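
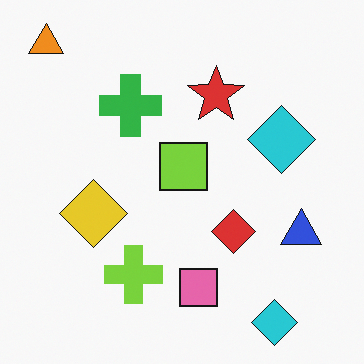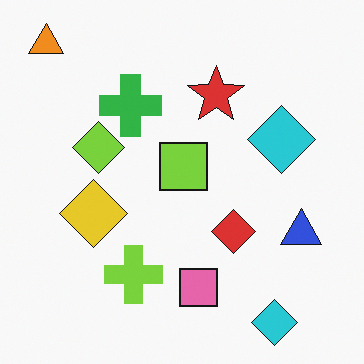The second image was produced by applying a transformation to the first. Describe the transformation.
It was overlaid with an additional lime diamond.

A lime diamond appears in the second image that is absent from the first.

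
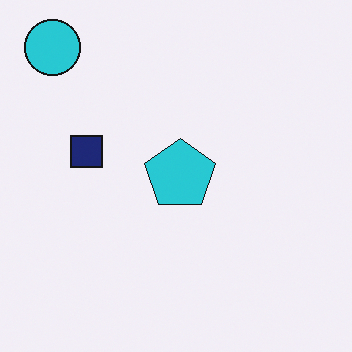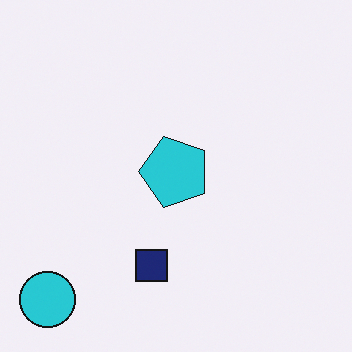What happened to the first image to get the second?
This is the original image rotated 90° counter-clockwise.

The cyan circle sits in the top-left of the first image and the bottom-left of the second — consistent with a whole-image 90° counter-clockwise rotation.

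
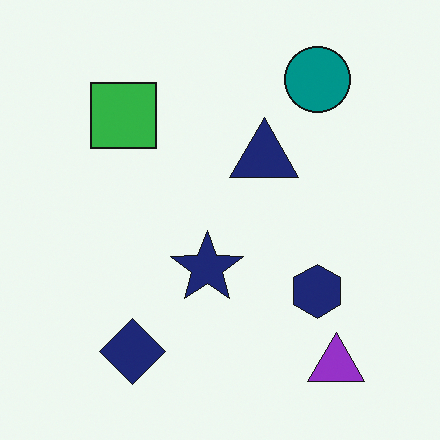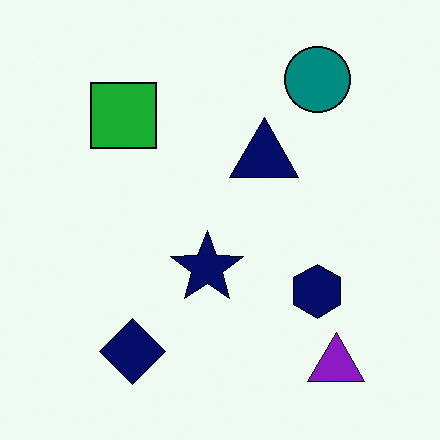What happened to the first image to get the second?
The image was given slightly increased contrast.

Tones are pushed away from mid-grey across the whole image — a global contrast change.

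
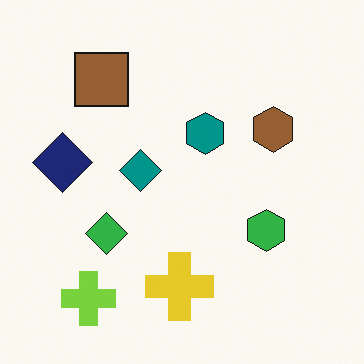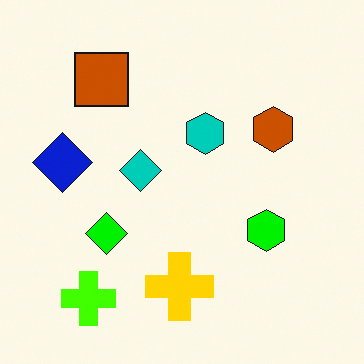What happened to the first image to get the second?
The transformation is: heavily oversaturated.

All colors are more vivid — a global saturation change.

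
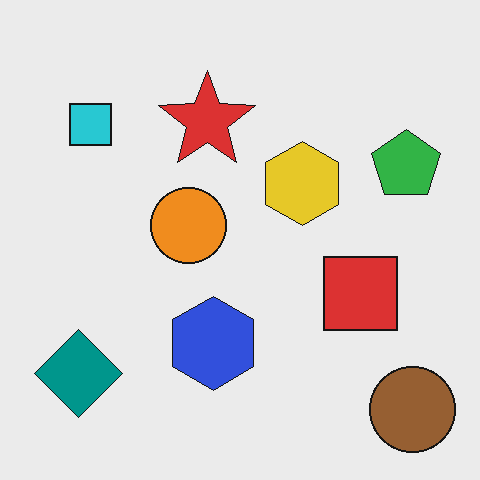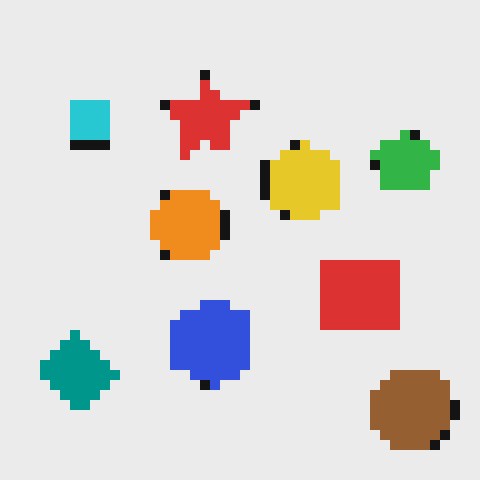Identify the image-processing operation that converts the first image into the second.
This is the original image coarsely pixelated.

Shapes are reduced to large square blocks; fine edges and outlines are lost — a downscale-then-upscale (mosaic) effect.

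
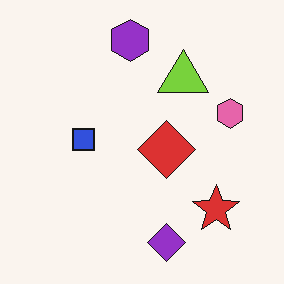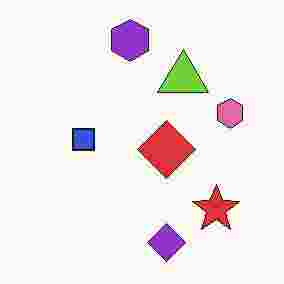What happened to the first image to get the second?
The image was degraded with heavy JPEG compression.

Blocky 8×8 compression artifacts appear around shape edges and the flat background shows ringing — characteristic JPEG degradation.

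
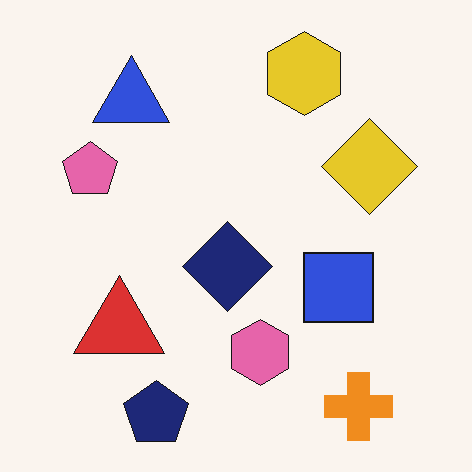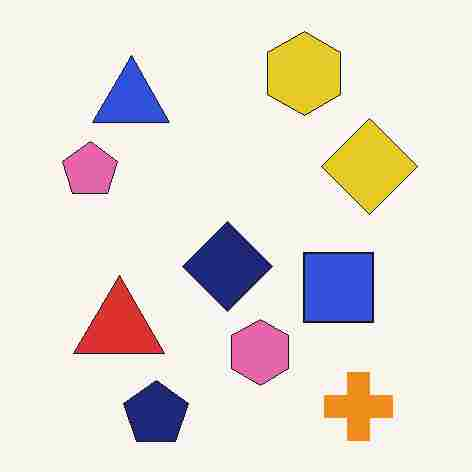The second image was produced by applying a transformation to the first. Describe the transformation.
This is the original image degraded with heavy JPEG compression.

Blocky 8×8 compression artifacts appear around shape edges and the flat background shows ringing — characteristic JPEG degradation.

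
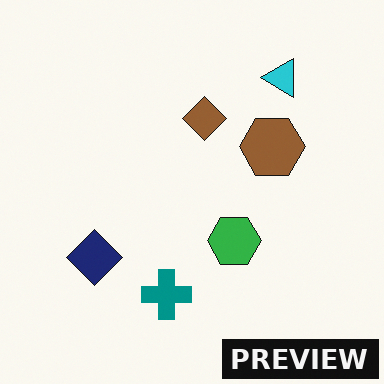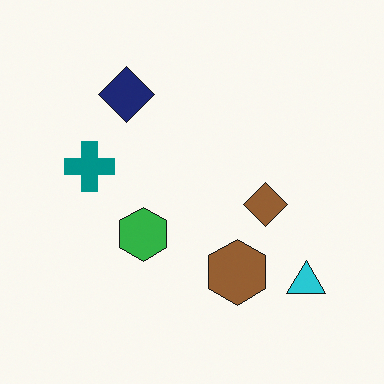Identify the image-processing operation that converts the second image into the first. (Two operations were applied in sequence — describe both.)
The first image is the second rotated 90° counter-clockwise, then watermarked with the text "PREVIEW" in the lower-right corner.

The cyan triangle sits in the bottom-right of the second image and the top-right of the first — consistent with a whole-image 90° counter-clockwise rotation. A dark label reading "PREVIEW" appears in the lower-right corner.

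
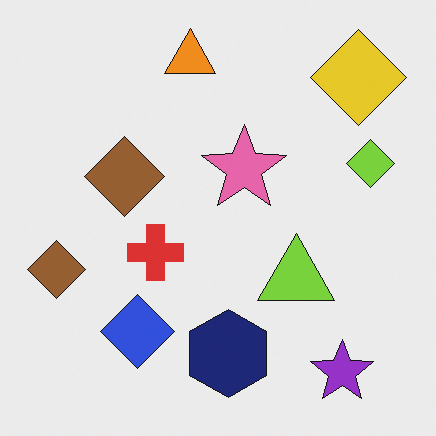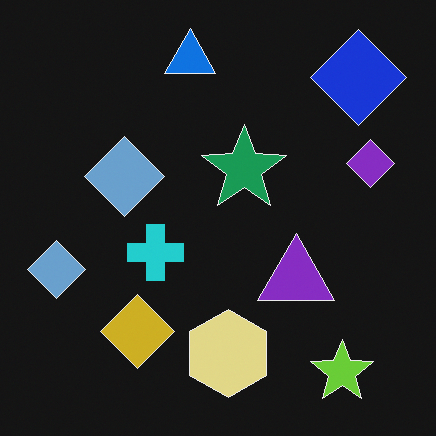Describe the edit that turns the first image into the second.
The transformation is: color-inverted (negative).

The light background has become dark and every shape's color is its complement — a photographic negative.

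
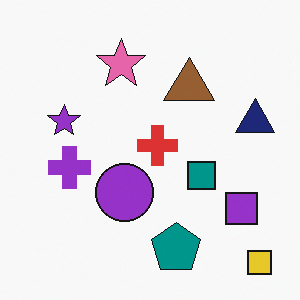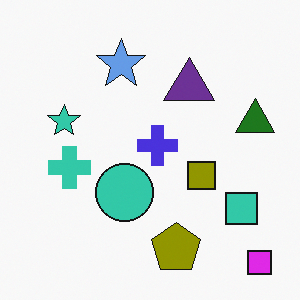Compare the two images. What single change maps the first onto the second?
The transformation is: hue-shifted through roughly half the color wheel.

Every shape's color has rotated by the same amount around the hue wheel — a uniform hue shift.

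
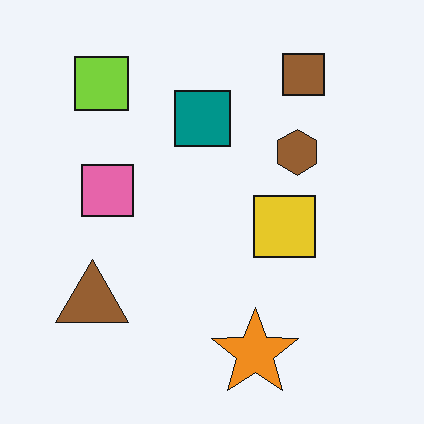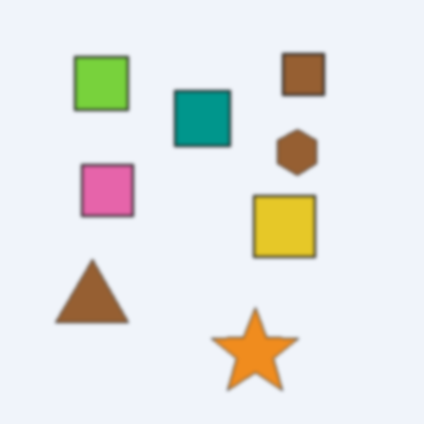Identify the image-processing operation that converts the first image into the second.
The image was lightly blurred.

Shape edges and outlines are uniformly softened across the whole image.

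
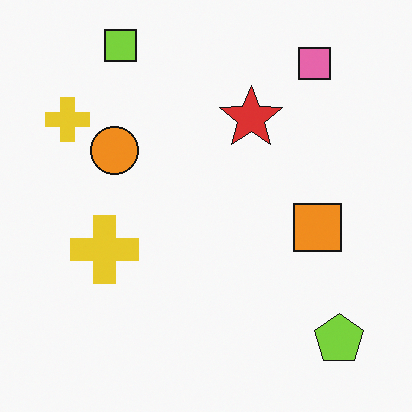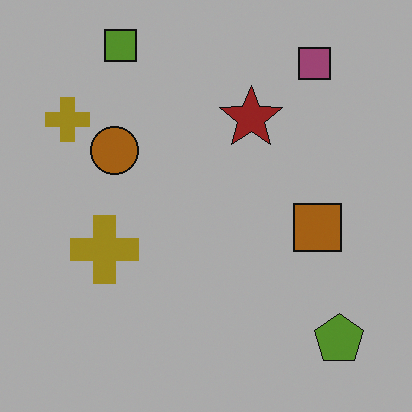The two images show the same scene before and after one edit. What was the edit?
The image was substantially darkened.

Every pixel — background and shapes alike — is uniformly darkened.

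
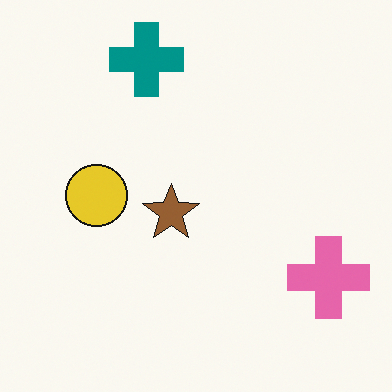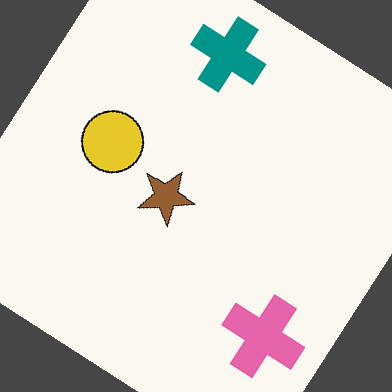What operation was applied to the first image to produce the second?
The image was rotated clockwise by a large amount — several tens of degrees.

Every shape is tilted by the same angle and the image corners show triangular fill wedges — a whole-image rotation by a non-right angle.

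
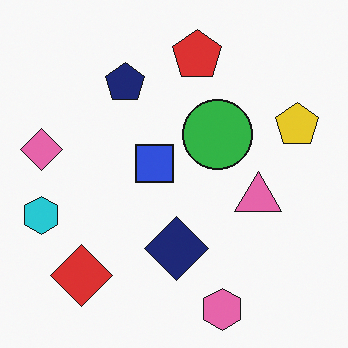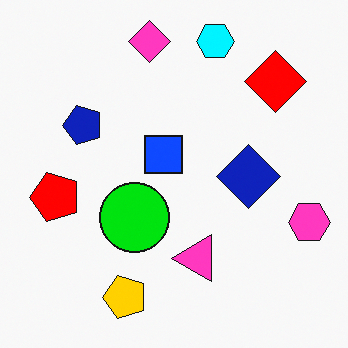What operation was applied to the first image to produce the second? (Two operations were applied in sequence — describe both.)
Transposed (reflected across the top-left ↔ bottom-right diagonal), then made much more vivid (saturation change).

Shapes have swapped their row and column positions — what was in the top-right is now in the bottom-left — a diagonal reflection. All colors are more vivid — a global saturation change.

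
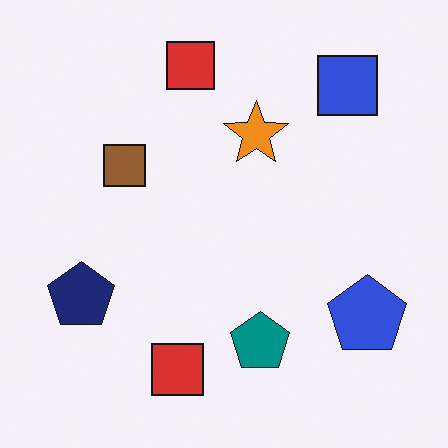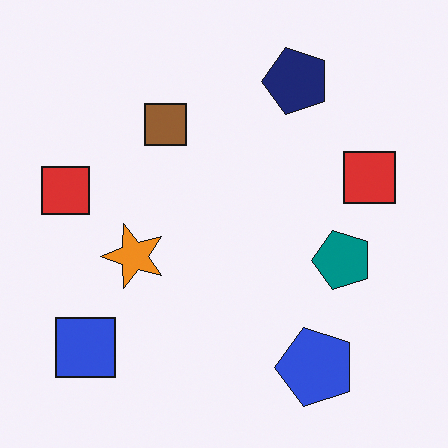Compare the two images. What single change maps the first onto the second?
The second image is the first transposed (reflected across the top-left ↔ bottom-right diagonal).

Shapes have swapped their row and column positions — what was in the top-right is now in the bottom-left — a diagonal reflection.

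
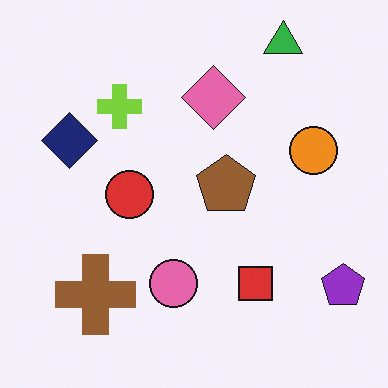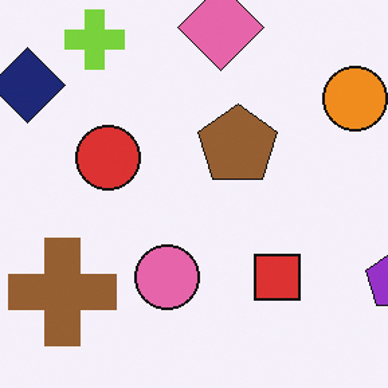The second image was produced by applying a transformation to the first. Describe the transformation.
The image was cropped slightly and scaled back up.

The visible shapes are larger and the field of view is narrower; shapes near the original edges may be partly or wholly outside the frame — a crop-and-rescale.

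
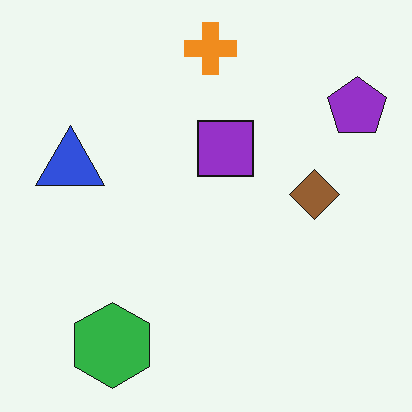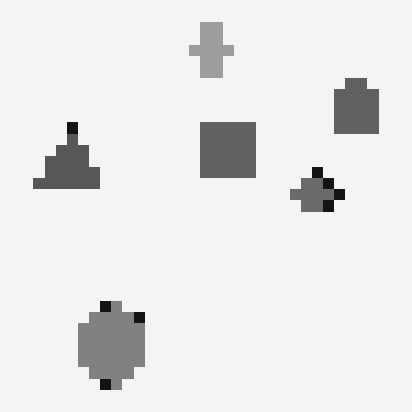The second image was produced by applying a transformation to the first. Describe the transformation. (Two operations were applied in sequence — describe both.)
This is the original image converted to grayscale, then heavily pixelated into large blocks.

All color is removed — every shape is now a shade of grey. Shapes are reduced to large square blocks; fine edges and outlines are lost — a downscale-then-upscale (mosaic) effect.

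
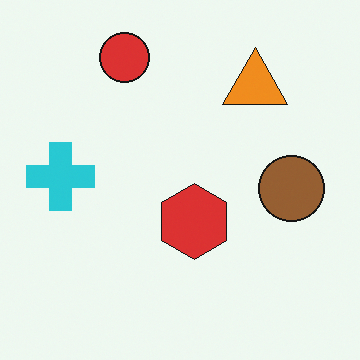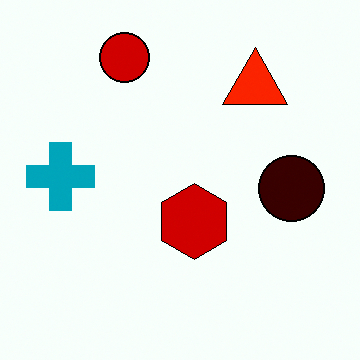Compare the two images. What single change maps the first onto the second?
The second image is the first given much higher contrast.

Tones are pushed away from mid-grey across the whole image — a global contrast change.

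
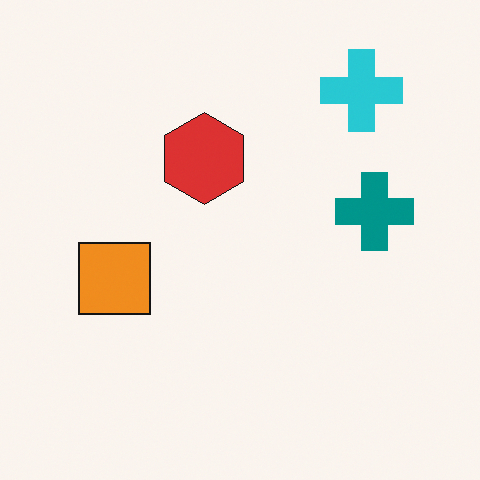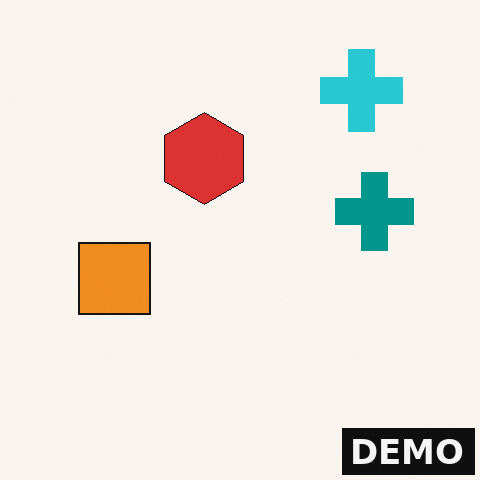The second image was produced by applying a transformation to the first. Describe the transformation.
The image was watermarked with the text "DEMO" in the lower-right corner.

A dark label reading "DEMO" appears in the lower-right corner.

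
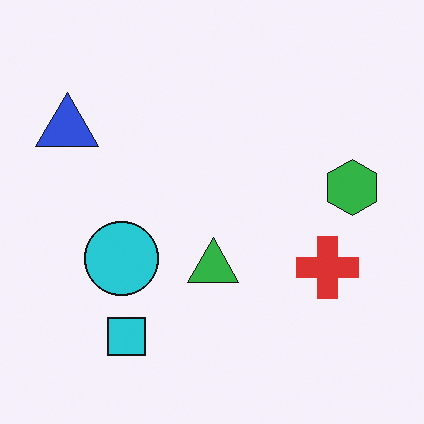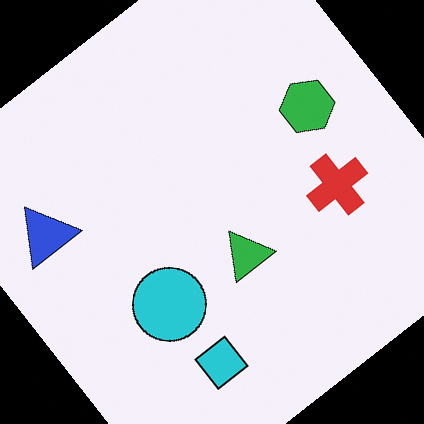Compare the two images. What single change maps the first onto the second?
Rotated counter-clockwise by a large amount — several tens of degrees.

Every shape is tilted by the same angle and the image corners show triangular fill wedges — a whole-image rotation by a non-right angle.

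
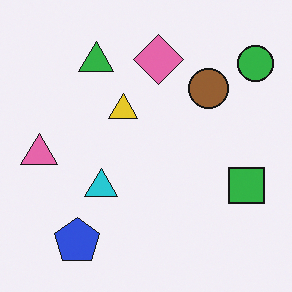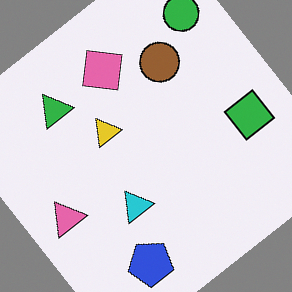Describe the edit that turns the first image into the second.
The second image is the first rotated counter-clockwise by a large amount — several tens of degrees.

Every shape is tilted by the same angle and the image corners show triangular fill wedges — a whole-image rotation by a non-right angle.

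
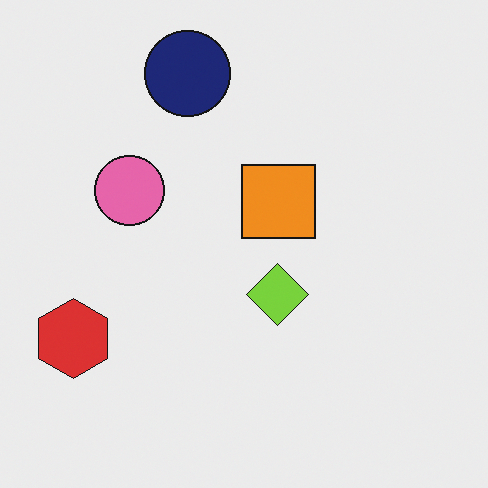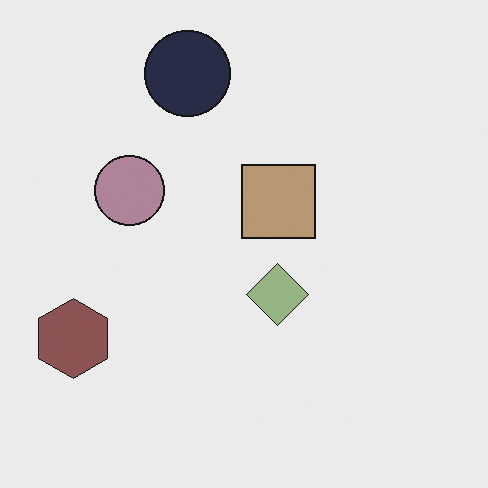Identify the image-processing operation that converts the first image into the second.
Heavily desaturated.

All colors are more muted and greyish — a global saturation change.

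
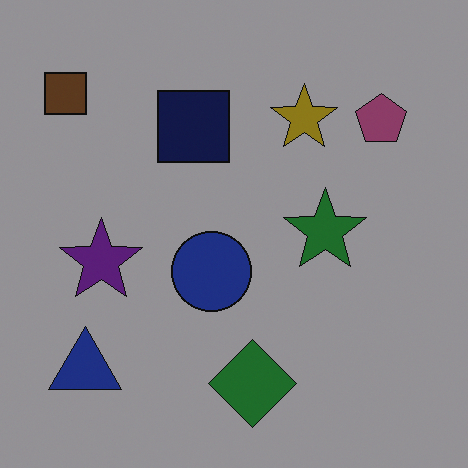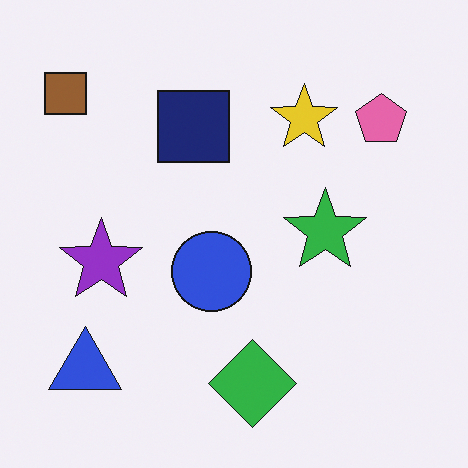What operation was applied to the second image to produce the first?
It was noticeably darkened.

Every pixel — background and shapes alike — is uniformly darkened.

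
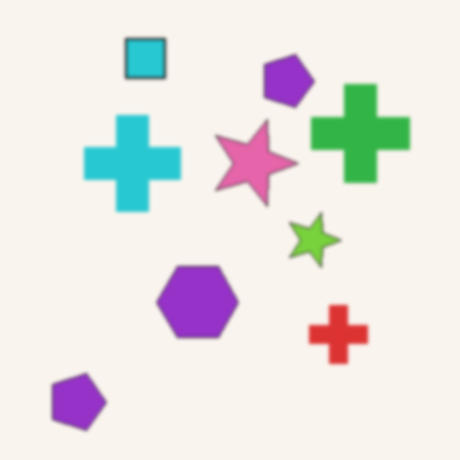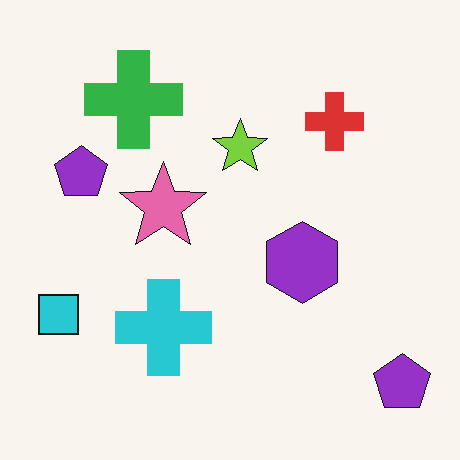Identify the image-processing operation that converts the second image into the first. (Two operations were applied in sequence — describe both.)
The first image is the second slightly softened, then rotated 90° clockwise.

Shape edges and outlines are uniformly softened across the whole image. The cyan square sits in the bottom-left of the second image and the top-left of the first — consistent with a whole-image 90° clockwise rotation.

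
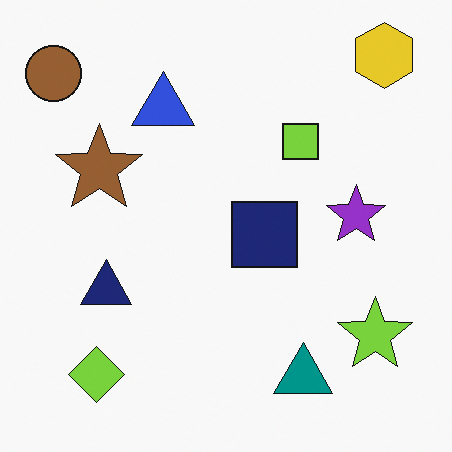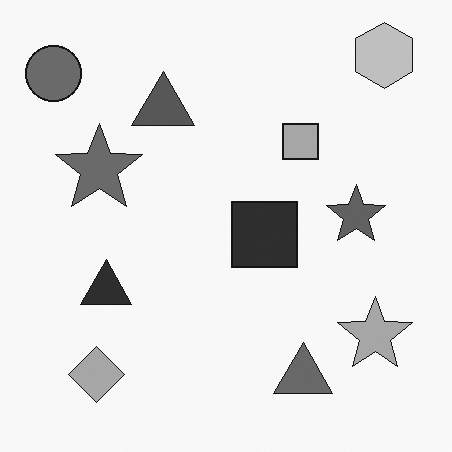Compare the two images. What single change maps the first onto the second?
This is the original image converted to grayscale.

All color is removed — every shape is now a shade of grey.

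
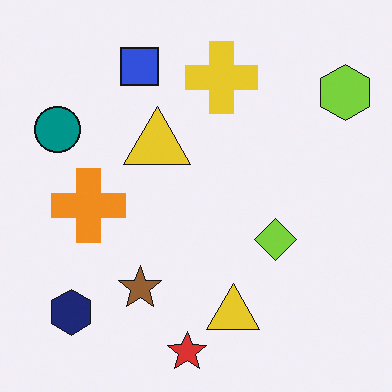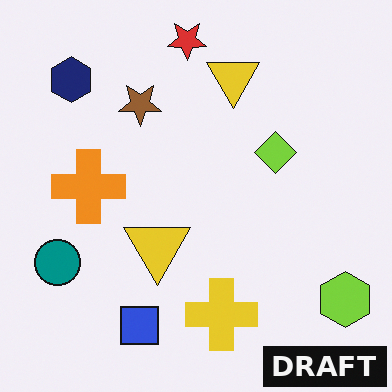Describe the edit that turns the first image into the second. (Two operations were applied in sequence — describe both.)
This is the original image flipped vertically (top ↔ bottom), then watermarked with the text "DRAFT" in the lower-right corner.

The red star is in the bottom of the first image and the top of the second — shapes on opposite sides of the horizontal midline have swapped in a mirror flip. A dark label reading "DRAFT" appears in the lower-right corner.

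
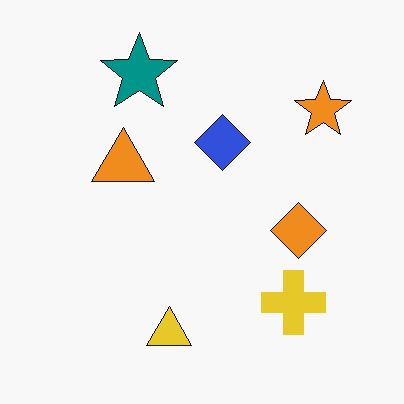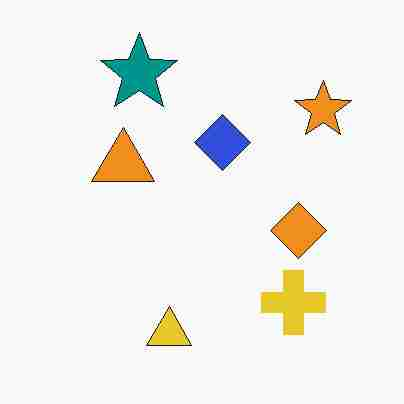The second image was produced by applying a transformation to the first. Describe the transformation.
The transformation is: degraded with heavy JPEG compression.

Blocky 8×8 compression artifacts appear around shape edges and the flat background shows ringing — characteristic JPEG degradation.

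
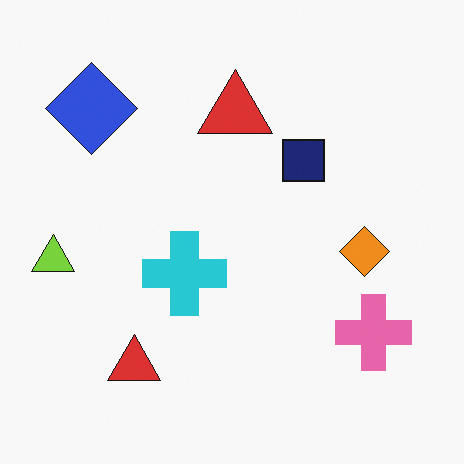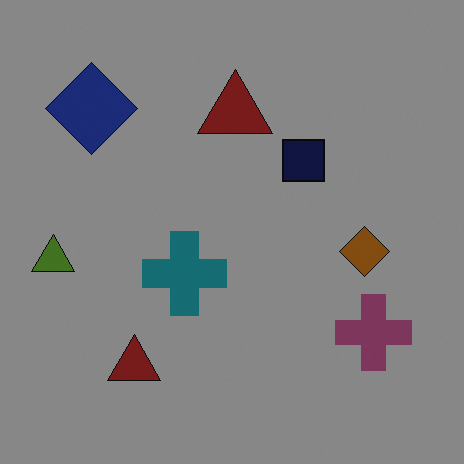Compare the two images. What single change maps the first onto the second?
This is the original image substantially darkened.

Every pixel — background and shapes alike — is uniformly darkened.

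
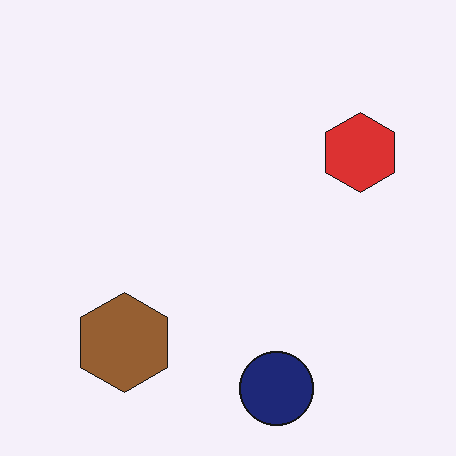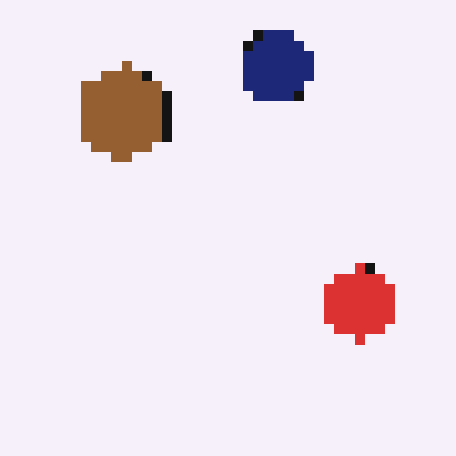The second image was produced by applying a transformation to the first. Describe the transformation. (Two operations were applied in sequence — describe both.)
Flipped vertically (top ↔ bottom), then coarsely pixelated.

The navy circle is in the bottom of the first image and the top of the second — shapes on opposite sides of the horizontal midline have swapped in a mirror flip. Shapes are reduced to large square blocks; fine edges and outlines are lost — a downscale-then-upscale (mosaic) effect.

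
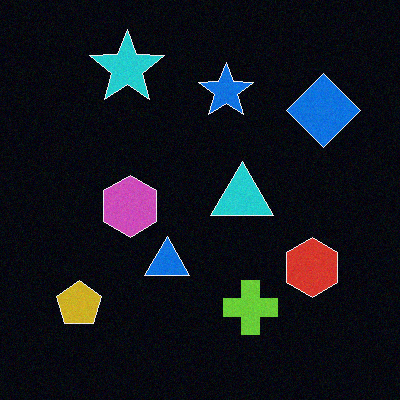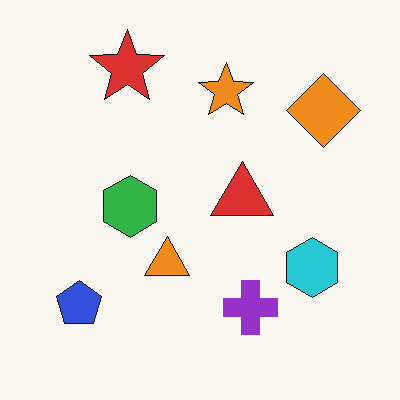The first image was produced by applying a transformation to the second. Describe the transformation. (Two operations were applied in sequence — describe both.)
The image was color-inverted (negative), then degraded with subtle gaussian noise.

The light background has become dark and every shape's color is its complement — a photographic negative. Random speckle covers the whole image, including the flat background.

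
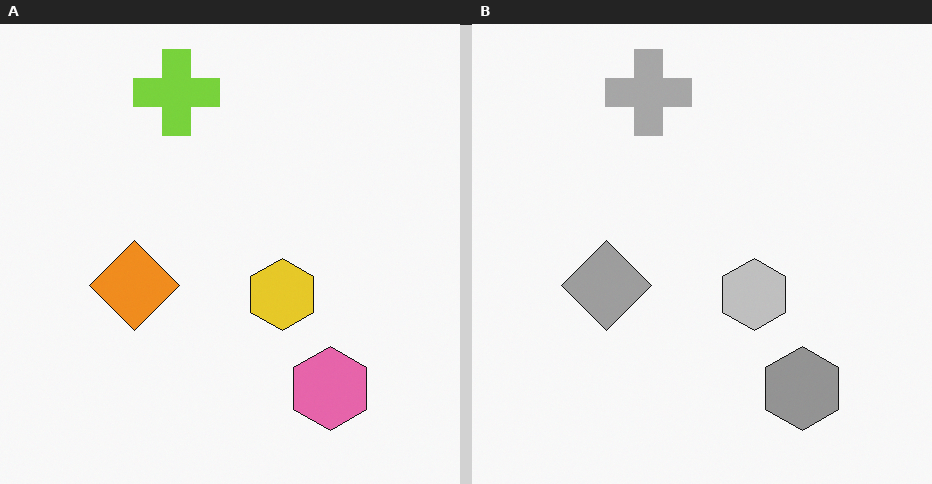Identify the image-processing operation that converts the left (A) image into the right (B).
The transformation is: converted to grayscale.

All color is removed — every shape is now a shade of grey.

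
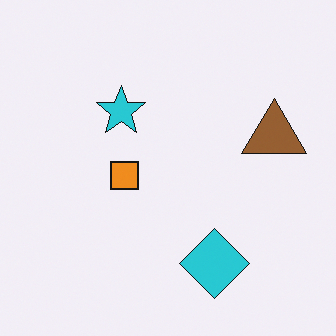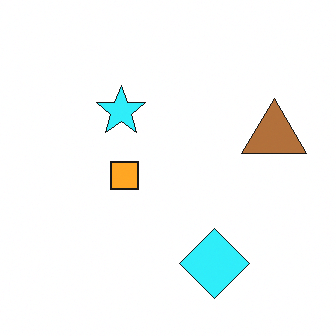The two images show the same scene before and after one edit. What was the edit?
This is the original image brightened a little.

Every pixel — background and shapes alike — is uniformly brightened.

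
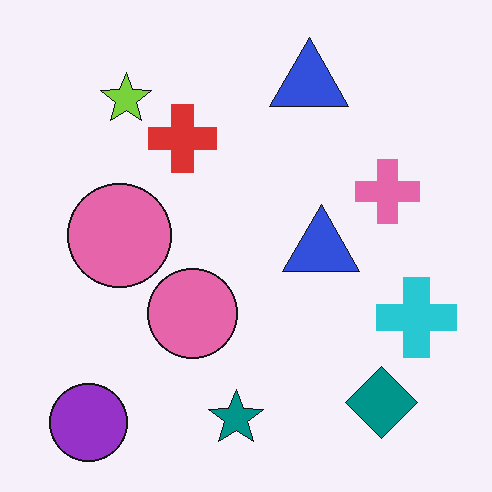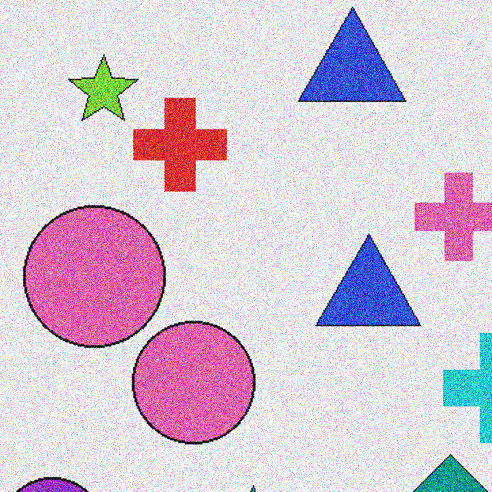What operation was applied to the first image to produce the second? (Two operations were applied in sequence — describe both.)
The image was cropped to a modestly smaller region and rescaled, then degraded with a thick layer of grain.

The visible shapes are larger and the field of view is narrower; shapes near the original edges may be partly or wholly outside the frame — a crop-and-rescale. Random speckle covers the whole image, including the flat background.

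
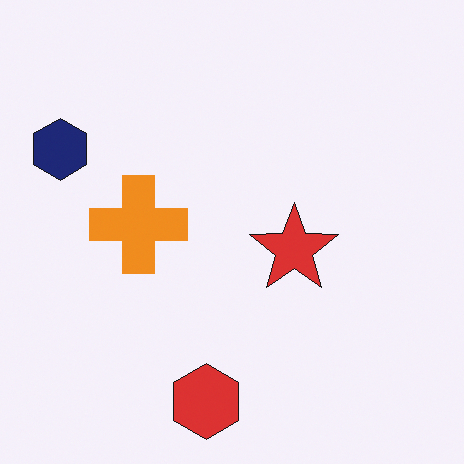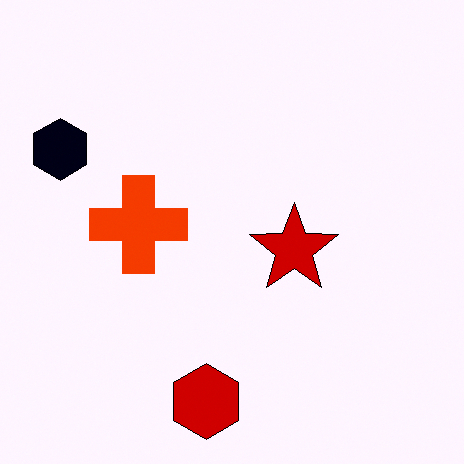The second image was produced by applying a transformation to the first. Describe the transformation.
It was boosted in contrast.

Tones are pushed away from mid-grey across the whole image — a global contrast change.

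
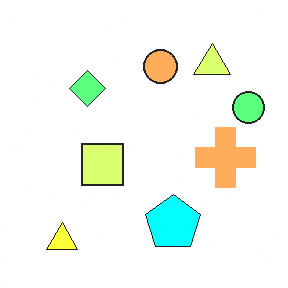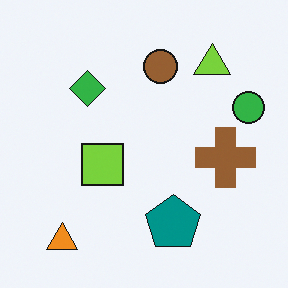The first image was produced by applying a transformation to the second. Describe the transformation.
This is the original image noticeably brightened.

Every pixel — background and shapes alike — is uniformly brightened.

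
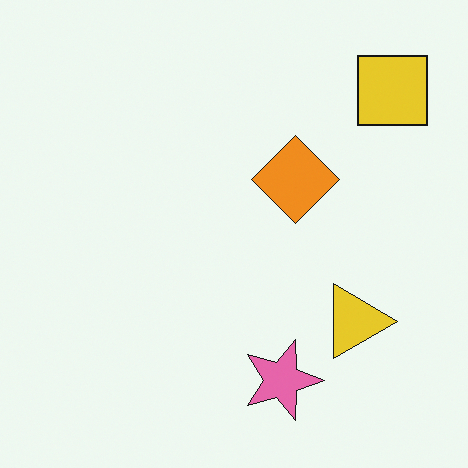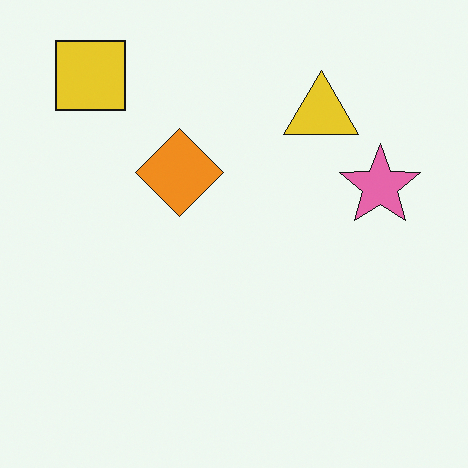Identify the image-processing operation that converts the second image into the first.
This is the original image rotated 90° clockwise.

The yellow square sits in the top-left of the second image and the top-right of the first — consistent with a whole-image 90° clockwise rotation.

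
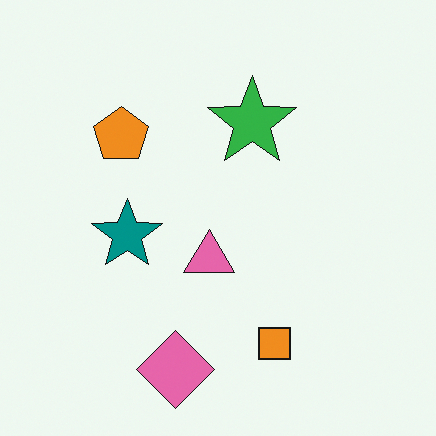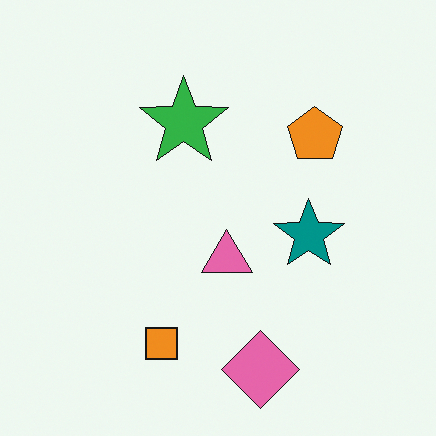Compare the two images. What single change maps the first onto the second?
The image was flipped horizontally (left ↔ right).

The orange pentagon is in the top-left of the first image and the top-right of the second — shapes on opposite sides of the vertical midline have swapped in a mirror flip.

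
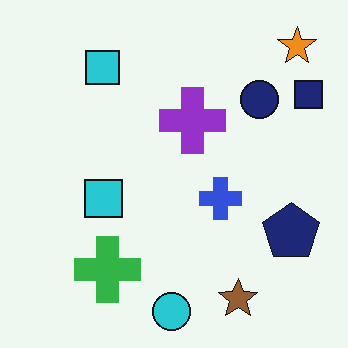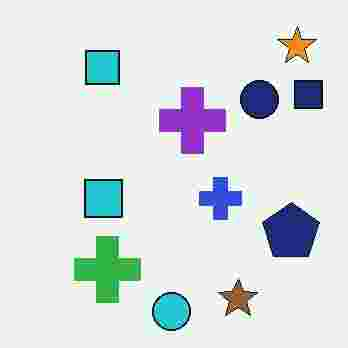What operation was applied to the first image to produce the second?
It was heavily JPEG-compressed with obvious blocking artifacts.

Blocky 8×8 compression artifacts appear around shape edges and the flat background shows ringing — characteristic JPEG degradation.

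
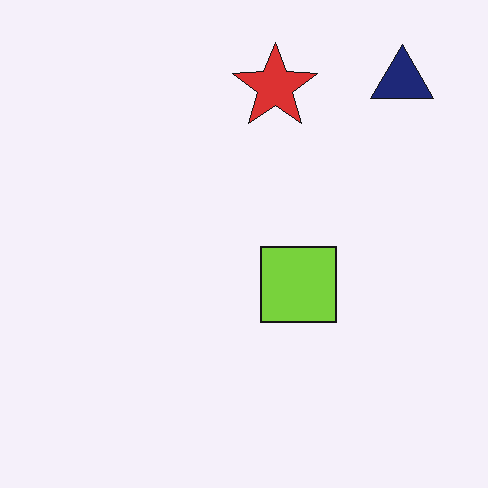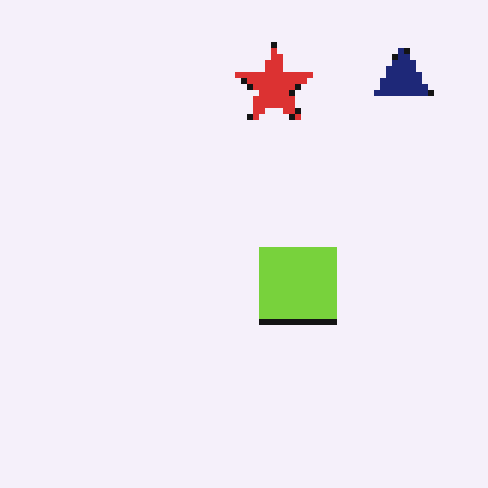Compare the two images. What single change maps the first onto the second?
The second image is the first pixelated into visible square blocks.

Shapes are reduced to large square blocks; fine edges and outlines are lost — a downscale-then-upscale (mosaic) effect.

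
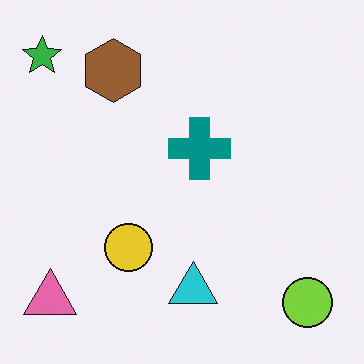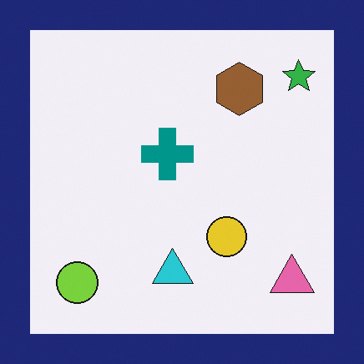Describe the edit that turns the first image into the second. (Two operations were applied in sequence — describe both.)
The second image is the first flipped horizontally (left ↔ right), then framed with a navy border.

The green star is in the top-left of the first image and the top-right of the second — shapes on opposite sides of the vertical midline have swapped in a mirror flip. A solid navy frame runs around the edge of the second image, with the content slightly shrunk inside it.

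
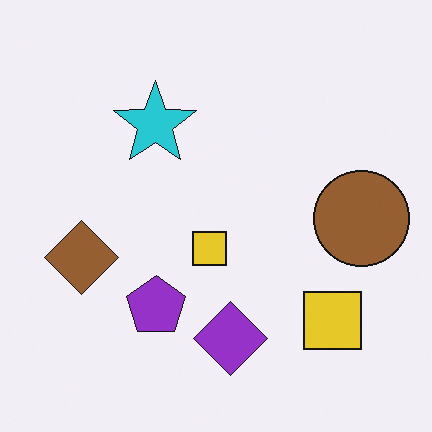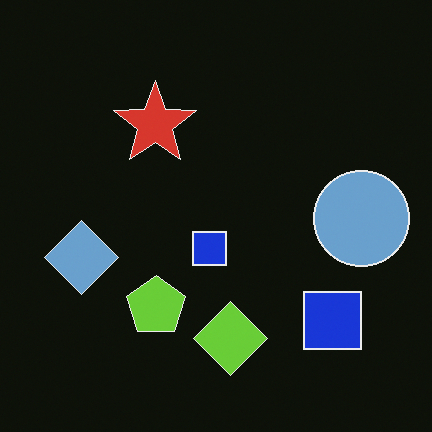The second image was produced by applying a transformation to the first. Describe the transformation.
The image was color-inverted (negative).

The light background has become dark and every shape's color is its complement — a photographic negative.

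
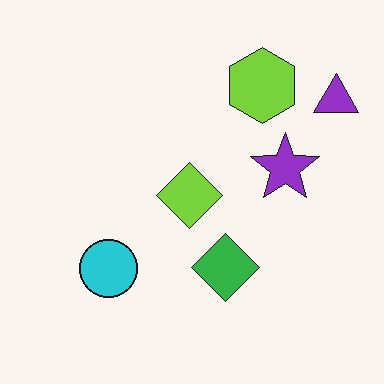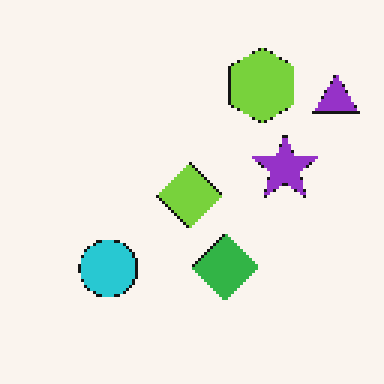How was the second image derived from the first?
It was mildly pixelated.

Shapes are reduced to large square blocks; fine edges and outlines are lost — a downscale-then-upscale (mosaic) effect.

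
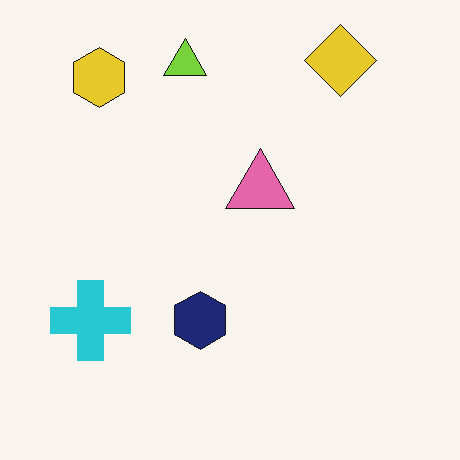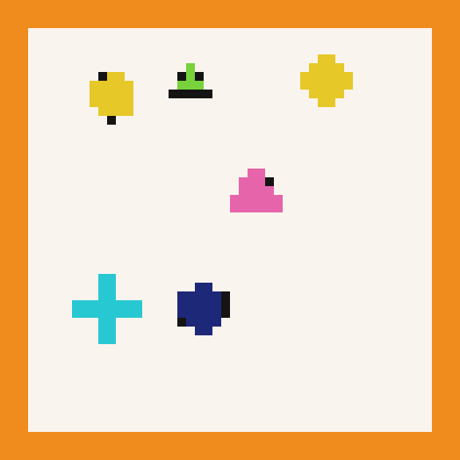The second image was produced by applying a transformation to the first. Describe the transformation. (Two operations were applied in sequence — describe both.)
Coarsely pixelated, then framed with a orange border.

Shapes are reduced to large square blocks; fine edges and outlines are lost — a downscale-then-upscale (mosaic) effect. A solid orange frame runs around the edge of the second image, with the content slightly shrunk inside it.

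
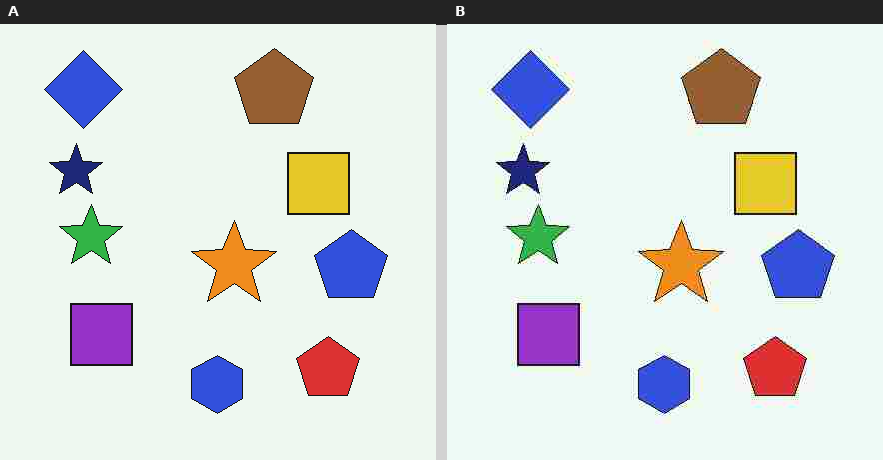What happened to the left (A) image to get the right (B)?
The right (B) image is the left (A) degraded with heavy JPEG compression.

Blocky 8×8 compression artifacts appear around shape edges and the flat background shows ringing — characteristic JPEG degradation.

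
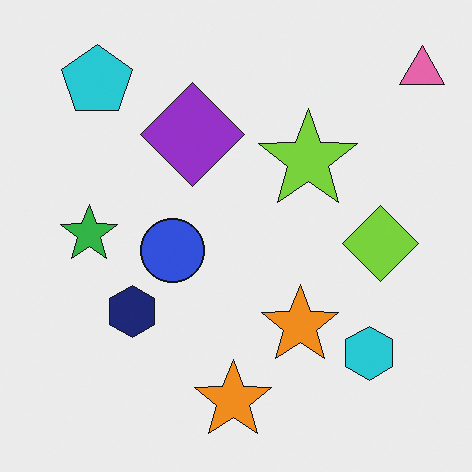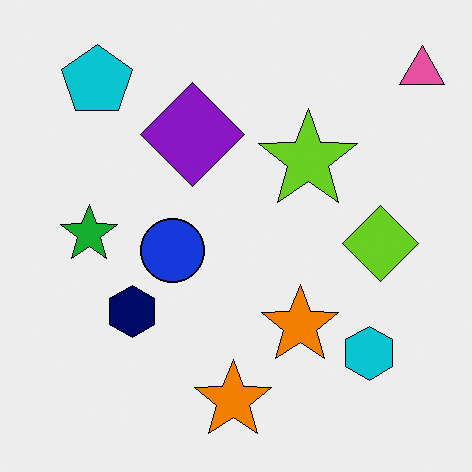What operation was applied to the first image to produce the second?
Given slightly increased contrast.

Tones are pushed away from mid-grey across the whole image — a global contrast change.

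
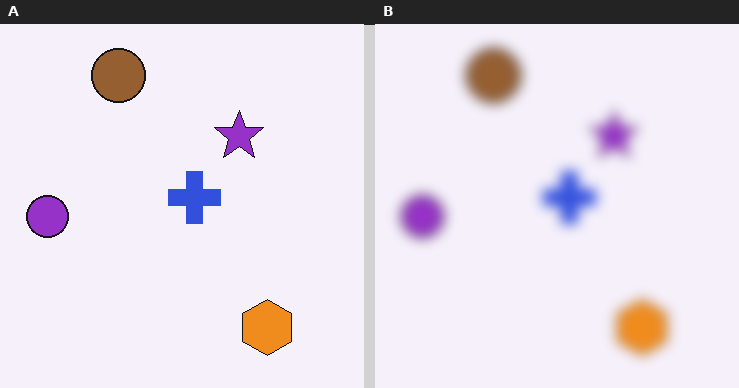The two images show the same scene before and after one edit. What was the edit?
This is the original image strongly gaussian-blurred.

Shape edges and outlines are uniformly softened across the whole image.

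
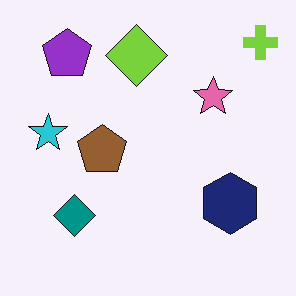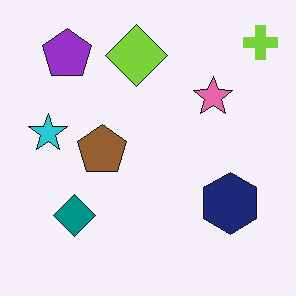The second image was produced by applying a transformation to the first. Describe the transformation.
The image was given moderate JPEG compression.

Blocky 8×8 compression artifacts appear around shape edges and the flat background shows ringing — characteristic JPEG degradation.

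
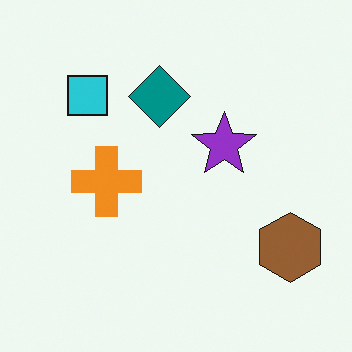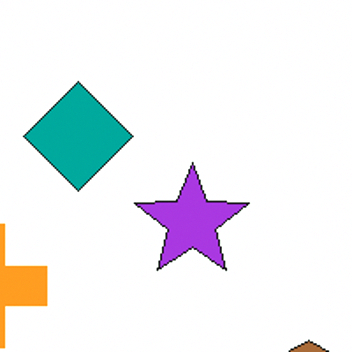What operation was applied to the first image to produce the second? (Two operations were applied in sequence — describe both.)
This is the original image cropped tightly and scaled back up, then brightened a little.

The visible shapes are larger and the field of view is narrower; shapes near the original edges may be partly or wholly outside the frame — a crop-and-rescale. Every pixel — background and shapes alike — is uniformly brightened.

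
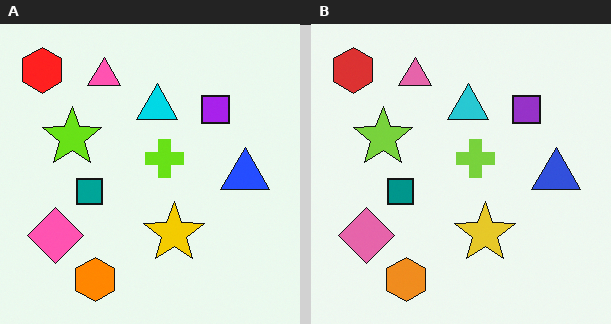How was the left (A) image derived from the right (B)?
The left (A) image is the right (B) slightly oversaturated.

All colors are more vivid — a global saturation change.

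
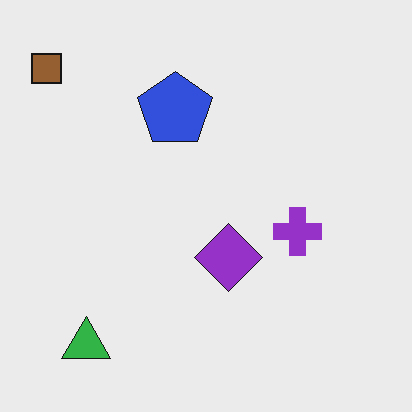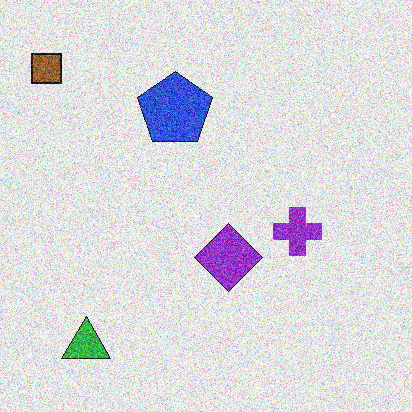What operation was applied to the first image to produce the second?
The transformation is: degraded with heavy additive noise.

Random speckle covers the whole image, including the flat background.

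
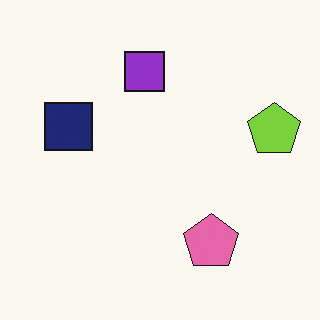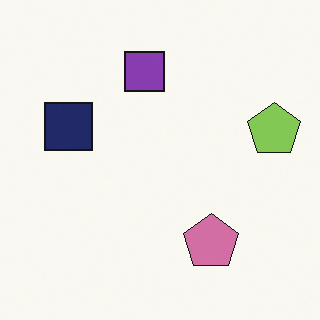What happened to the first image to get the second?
It was slightly desaturated.

All colors are more muted and greyish — a global saturation change.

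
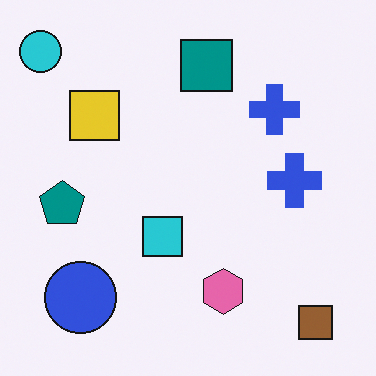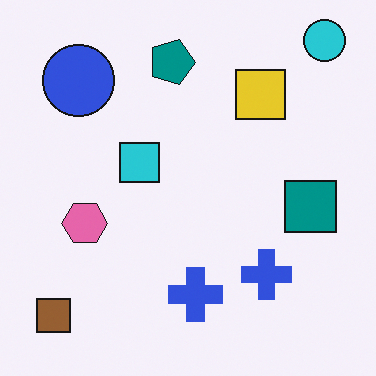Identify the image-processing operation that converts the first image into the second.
The image was rotated 90° clockwise.

The cyan circle sits in the top-left of the first image and the top-right of the second — consistent with a whole-image 90° clockwise rotation.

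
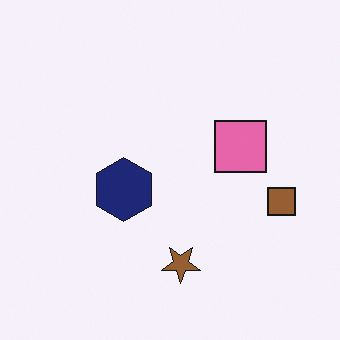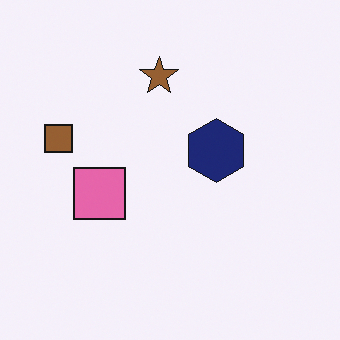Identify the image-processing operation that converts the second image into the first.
It was rotated 180°.

The brown square sits in the left of the second image and the right of the first — consistent with a whole-image 180° rotation.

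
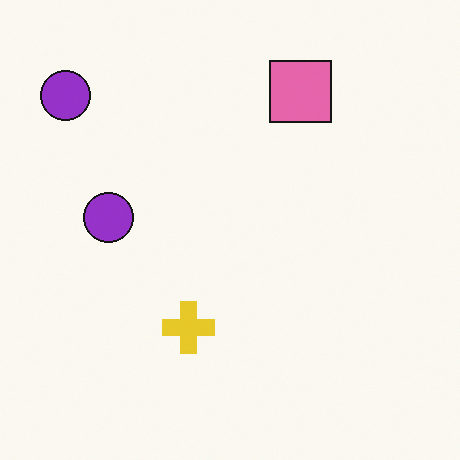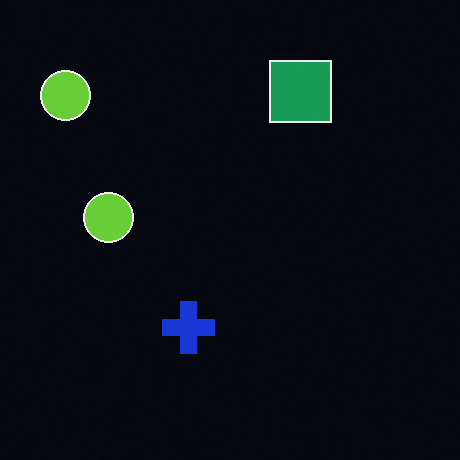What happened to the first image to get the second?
It was color-inverted (negative).

The light background has become dark and every shape's color is its complement — a photographic negative.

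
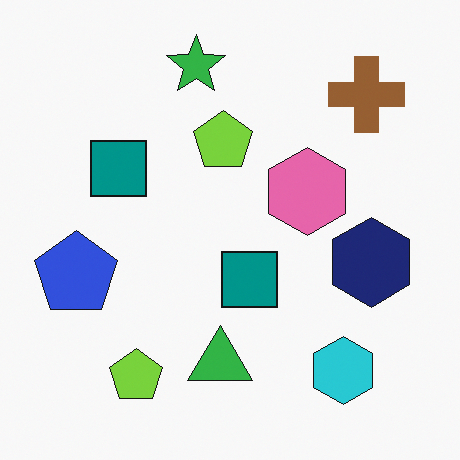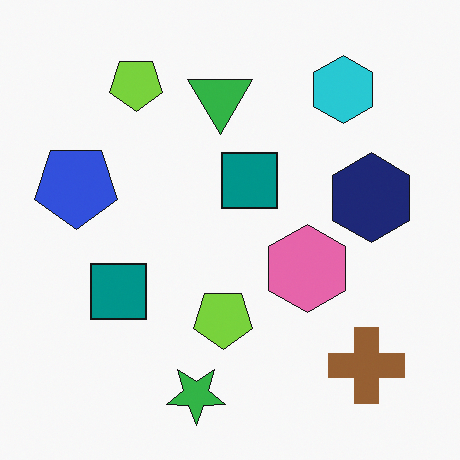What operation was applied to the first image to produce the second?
Flipped vertically (top ↔ bottom).

The green star is in the top of the first image and the bottom of the second — shapes on opposite sides of the horizontal midline have swapped in a mirror flip.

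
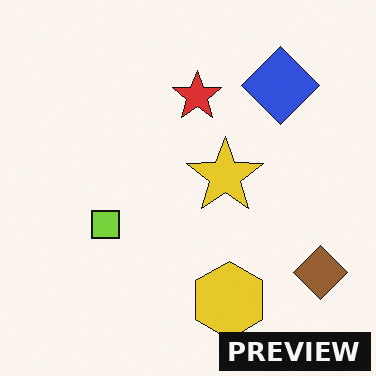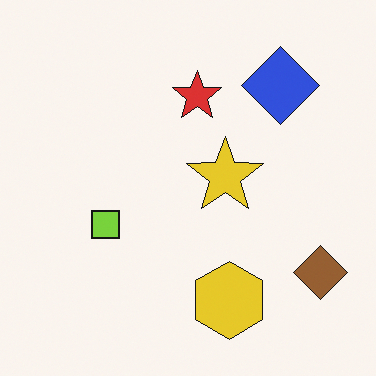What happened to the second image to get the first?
Watermarked with the text "PREVIEW" in the lower-right corner.

A dark label reading "PREVIEW" appears in the lower-right corner.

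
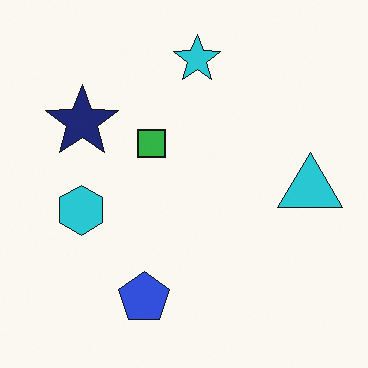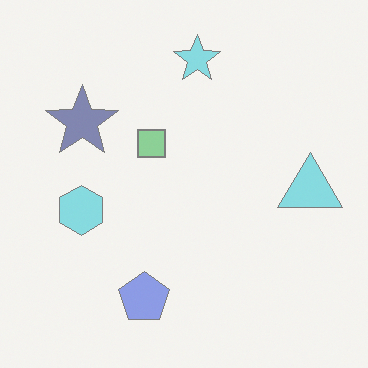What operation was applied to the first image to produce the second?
It was given much lower contrast.

Tones are pushed toward mid-grey across the whole image — a global contrast change.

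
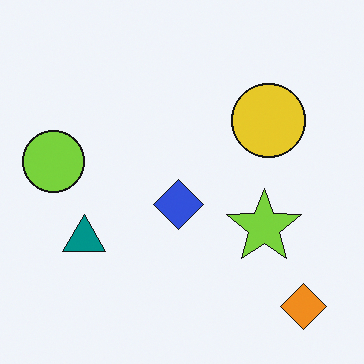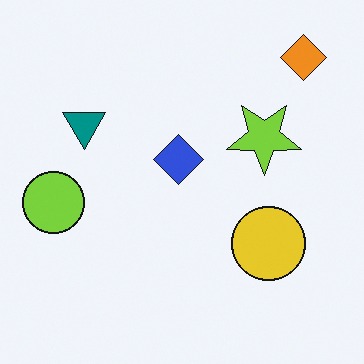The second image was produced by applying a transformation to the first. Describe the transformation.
The transformation is: flipped vertically (top ↔ bottom).

The orange diamond is in the bottom-right of the first image and the top-right of the second — shapes on opposite sides of the horizontal midline have swapped in a mirror flip.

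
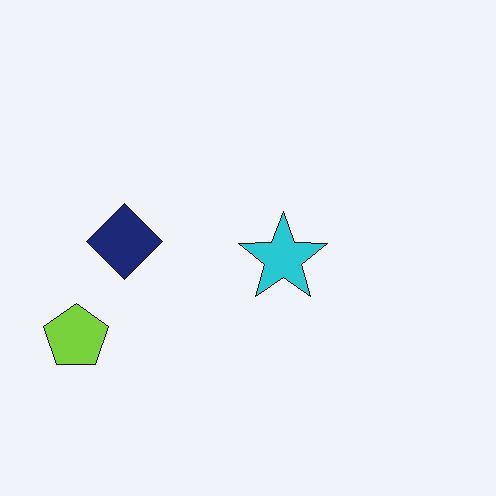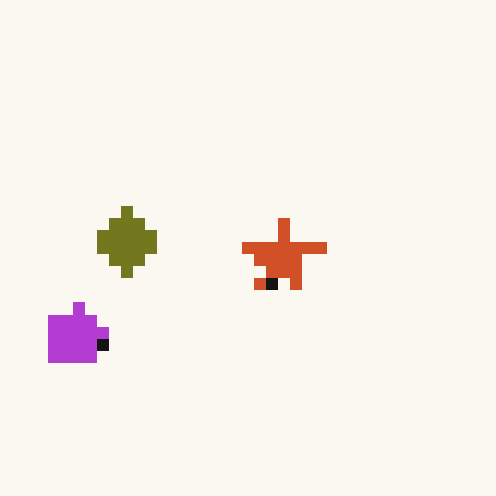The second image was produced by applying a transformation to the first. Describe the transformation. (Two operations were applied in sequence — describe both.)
It was hue-shifted through roughly half the color wheel, then coarsely pixelated.

Every shape's color has rotated by the same amount around the hue wheel — a uniform hue shift. Shapes are reduced to large square blocks; fine edges and outlines are lost — a downscale-then-upscale (mosaic) effect.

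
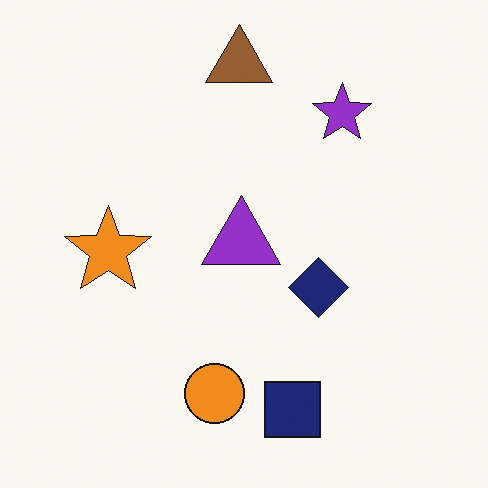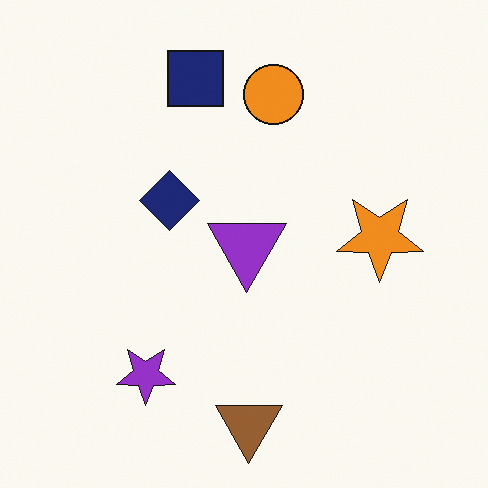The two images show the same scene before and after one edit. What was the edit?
It was rotated 180°.

The brown triangle sits in the top of the first image and the bottom of the second — consistent with a whole-image 180° rotation.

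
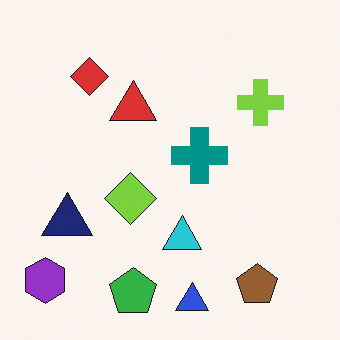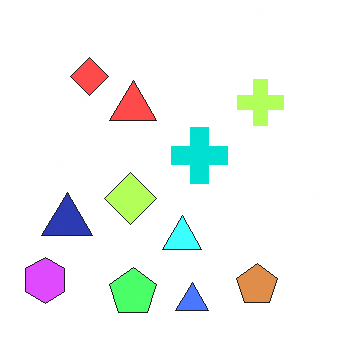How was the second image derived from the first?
It was substantially brightened.

Every pixel — background and shapes alike — is uniformly brightened.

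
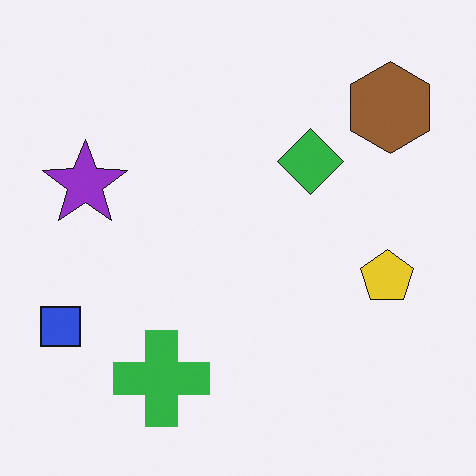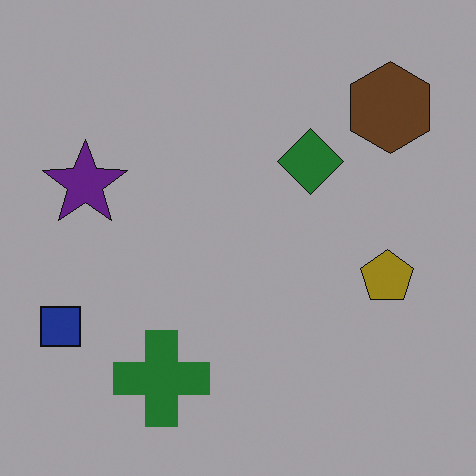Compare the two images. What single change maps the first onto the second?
The second image is the first darkened a lot.

Every pixel — background and shapes alike — is uniformly darkened.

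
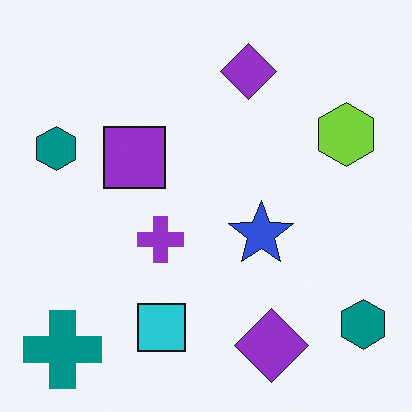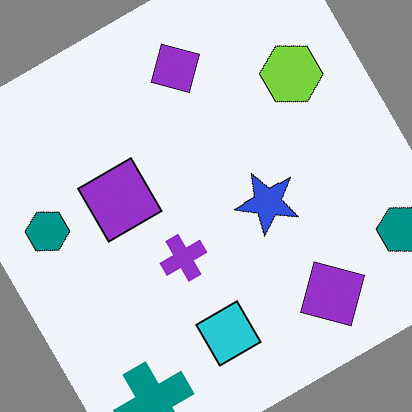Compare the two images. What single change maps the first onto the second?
The second image is the first rotated counter-clockwise by a large amount — several tens of degrees.

Every shape is tilted by the same angle and the image corners show triangular fill wedges — a whole-image rotation by a non-right angle.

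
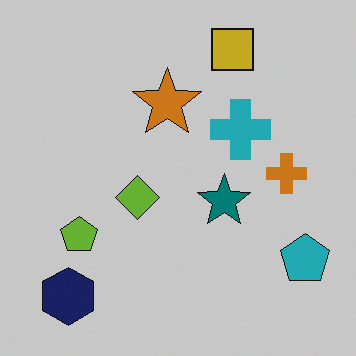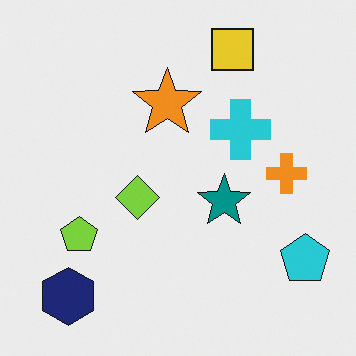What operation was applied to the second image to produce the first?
The transformation is: darkened a little.

Every pixel — background and shapes alike — is uniformly darkened.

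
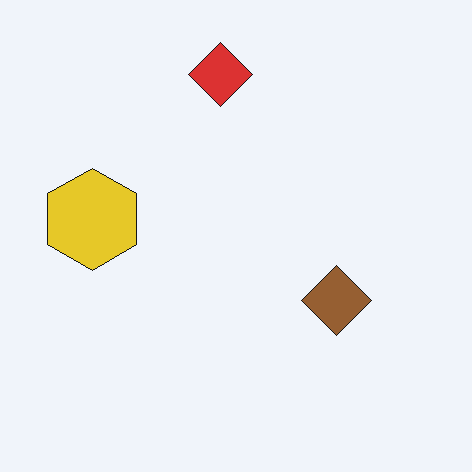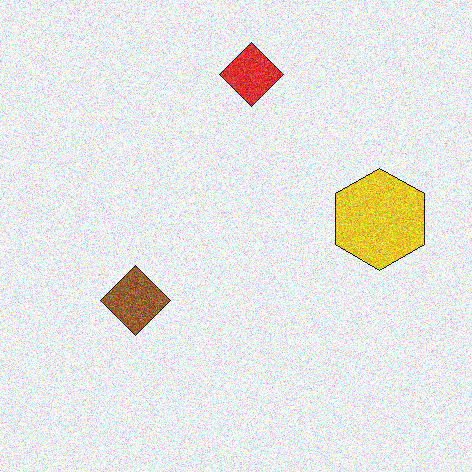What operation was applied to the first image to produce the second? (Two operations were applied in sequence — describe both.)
It was flipped horizontally (left ↔ right), then degraded with strong gaussian noise.

The yellow hexagon is in the left of the first image and the right of the second — shapes on opposite sides of the vertical midline have swapped in a mirror flip. Random speckle covers the whole image, including the flat background.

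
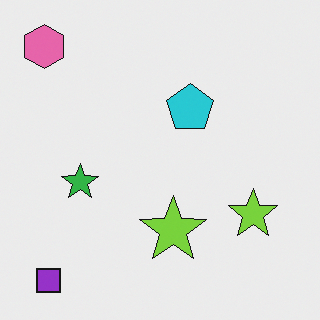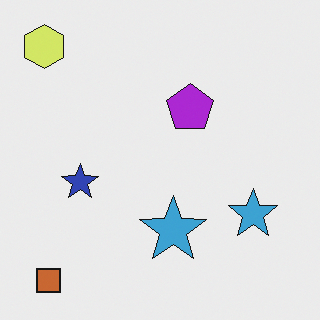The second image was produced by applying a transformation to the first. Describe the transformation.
The transformation is: hue-shifted through roughly a third of the color wheel.

Every shape's color has rotated by the same amount around the hue wheel — a uniform hue shift.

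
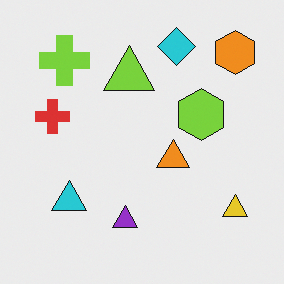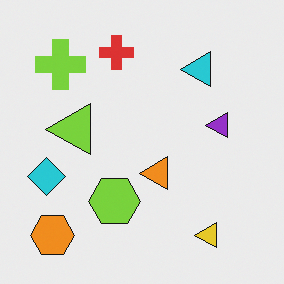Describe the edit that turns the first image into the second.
This is the original image transposed (reflected across the top-left ↔ bottom-right diagonal).

Shapes have swapped their row and column positions — what was in the top-right is now in the bottom-left — a diagonal reflection.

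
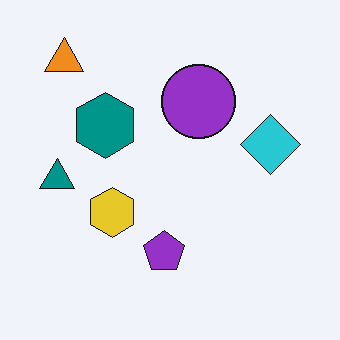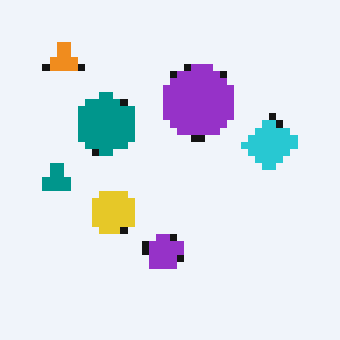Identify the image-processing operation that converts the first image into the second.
The transformation is: pixelated into visible square blocks.

Shapes are reduced to large square blocks; fine edges and outlines are lost — a downscale-then-upscale (mosaic) effect.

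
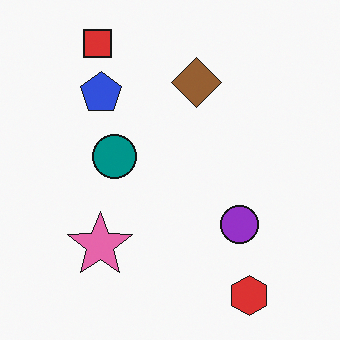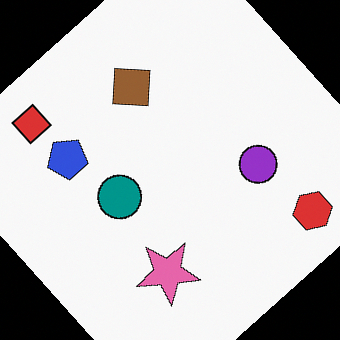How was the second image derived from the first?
This is the original image rotated counter-clockwise by a large amount — several tens of degrees.

Every shape is tilted by the same angle and the image corners show triangular fill wedges — a whole-image rotation by a non-right angle.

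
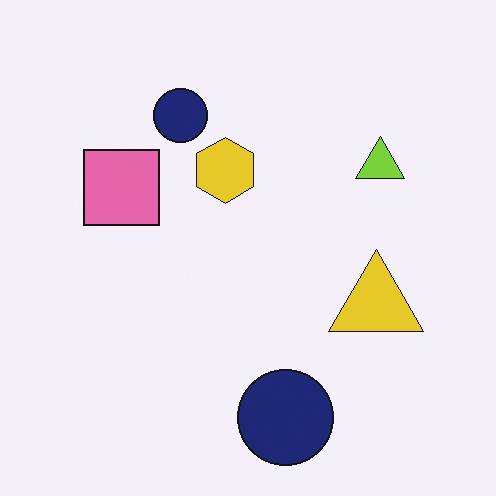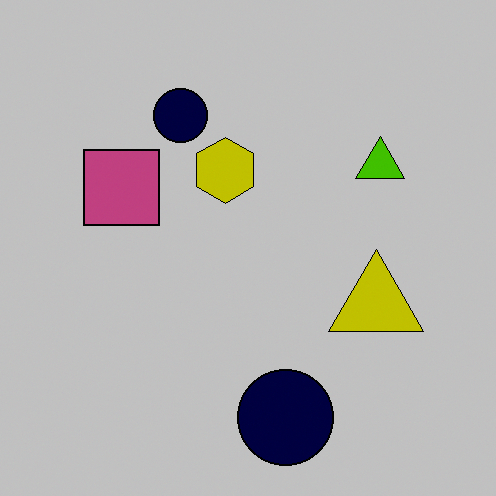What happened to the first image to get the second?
The second image is the first heavily posterized to just a handful of flat colors.

Each flat color has snapped to a coarser quantized level — most visibly, the near-white background has dropped to a flat grey.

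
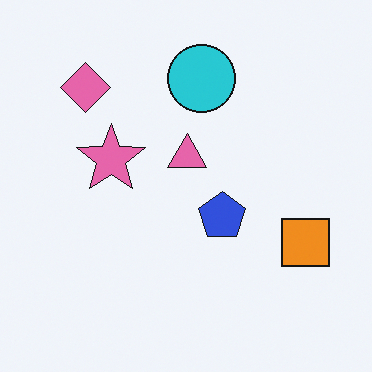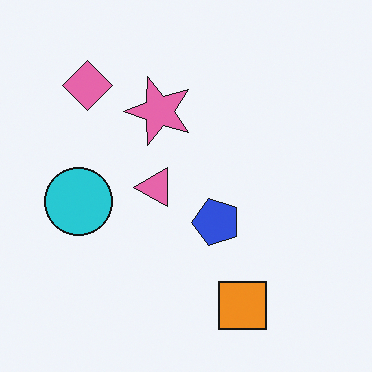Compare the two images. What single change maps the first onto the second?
The second image is the first transposed (reflected across the top-left ↔ bottom-right diagonal).

Shapes have swapped their row and column positions — what was in the top-right is now in the bottom-left — a diagonal reflection.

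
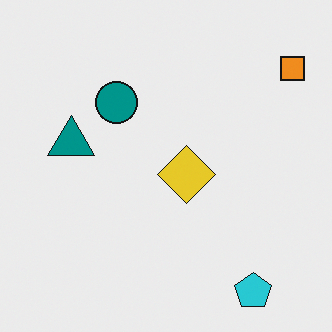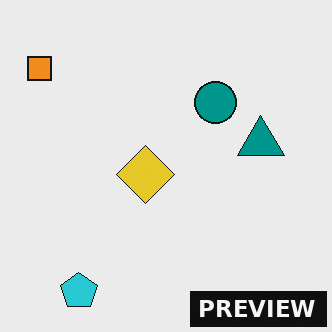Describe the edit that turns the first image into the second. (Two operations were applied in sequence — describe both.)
Flipped horizontally (left ↔ right), then watermarked with the text "PREVIEW" in the lower-right corner.

The orange square is in the top-right of the first image and the top-left of the second — shapes on opposite sides of the vertical midline have swapped in a mirror flip. A dark label reading "PREVIEW" appears in the lower-right corner.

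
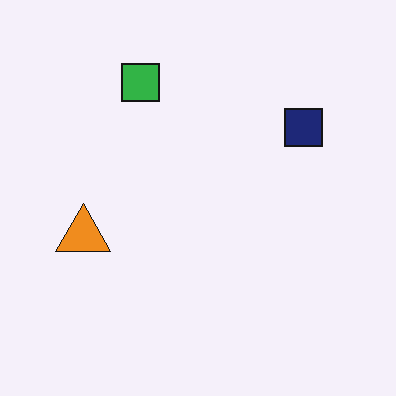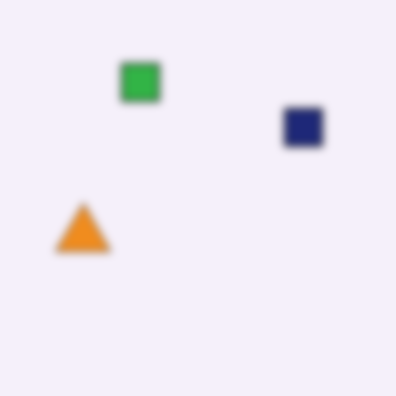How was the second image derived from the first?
It was moderately blurred.

Shape edges and outlines are uniformly softened across the whole image.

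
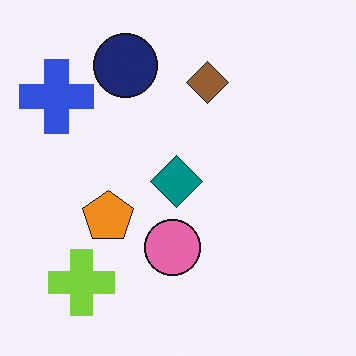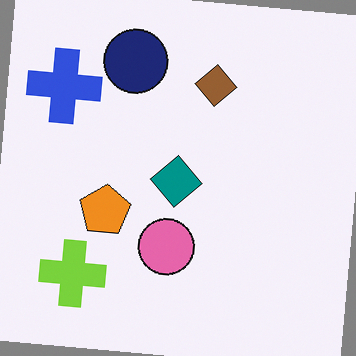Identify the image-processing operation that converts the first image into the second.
The transformation is: rotated clockwise by a few degrees.

Every shape is tilted by the same angle and the image corners show triangular fill wedges — a whole-image rotation by a non-right angle.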